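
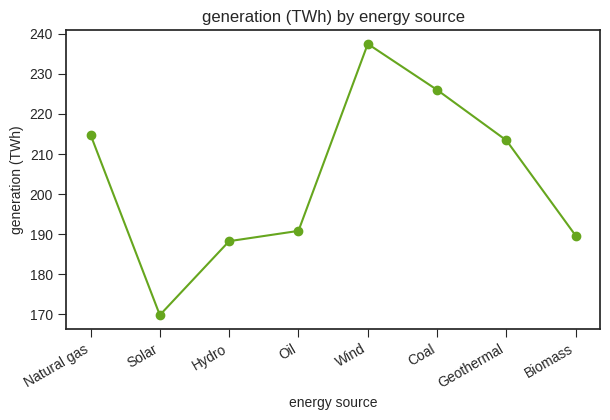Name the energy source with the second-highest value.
Coal

Top 3: Wind ≈ 240, Coal ≈ 230, Natural gas ≈ 210.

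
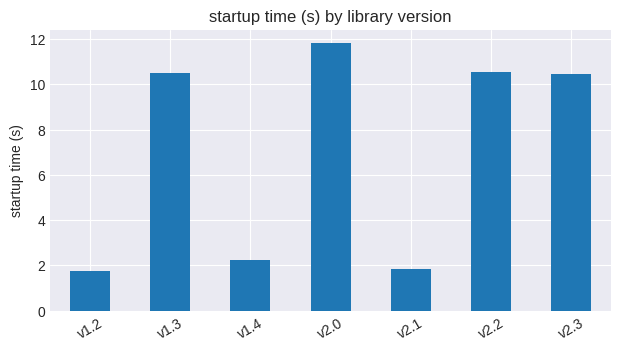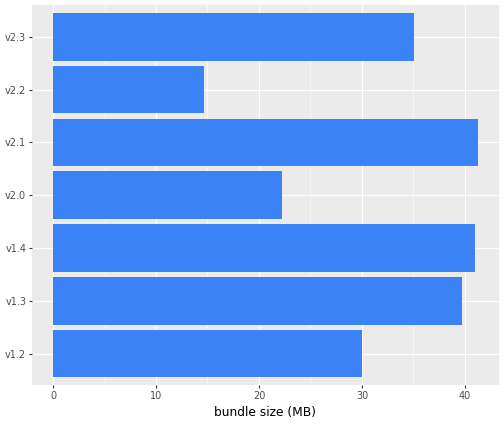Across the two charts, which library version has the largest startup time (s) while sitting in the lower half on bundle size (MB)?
Chart 2 median bundle size (MB) ≈ 35; below-median library versions: v1.2, v2.0, v2.2. Among those, v2.0 has the highest startup time (s) (≈ 12).

v2.0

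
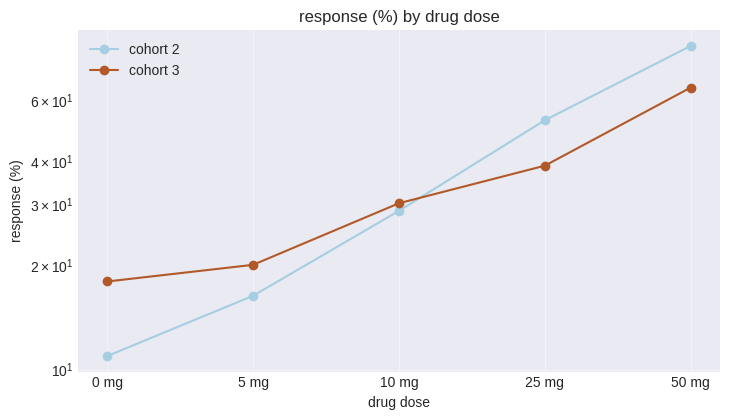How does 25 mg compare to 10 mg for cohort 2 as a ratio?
≈ 1.67×

25 mg ≈ 50, 10 mg ≈ 30; 50/30 ≈ 1.67.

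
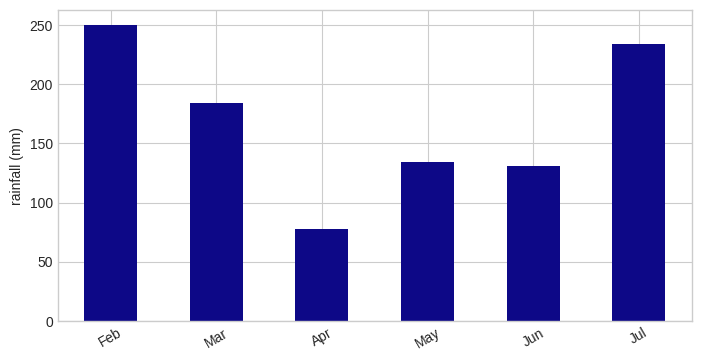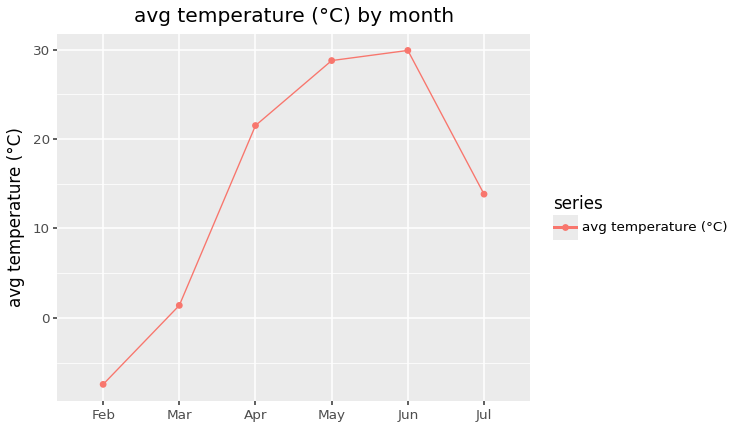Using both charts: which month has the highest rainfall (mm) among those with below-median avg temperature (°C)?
Chart 2 median avg temperature (°C) ≈ 20; below-median months: Feb, Mar, Jul. Among those, Feb has the highest rainfall (mm) (≈ 250).

Feb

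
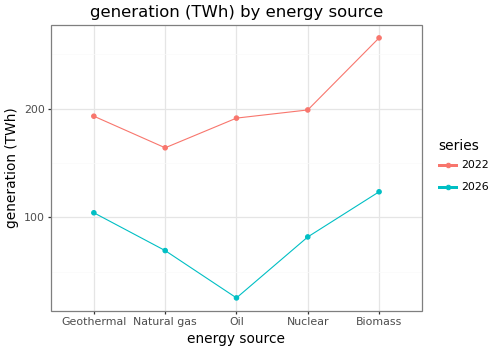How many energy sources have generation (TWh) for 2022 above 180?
Above 180: Geothermal, Oil, Nuclear, Biomass.

4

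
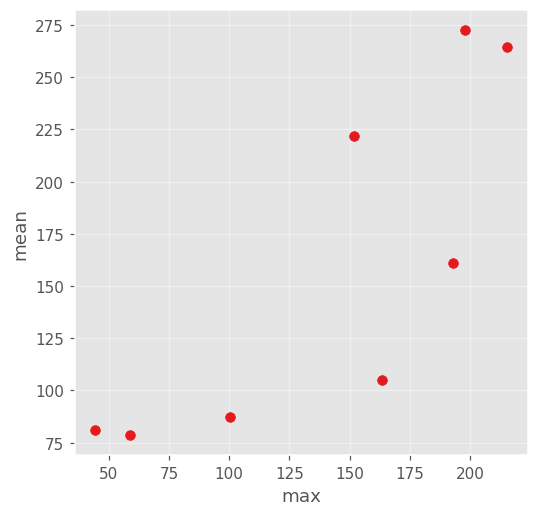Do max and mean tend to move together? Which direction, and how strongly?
positive, strong

Points are positively correlated; strong (|r| ≈ 0.8).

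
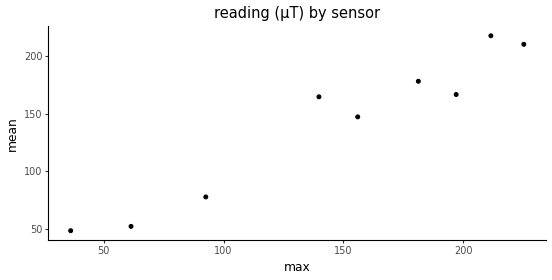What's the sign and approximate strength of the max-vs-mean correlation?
Points are positively correlated; strong (|r| ≈ 1.0).

positive, strong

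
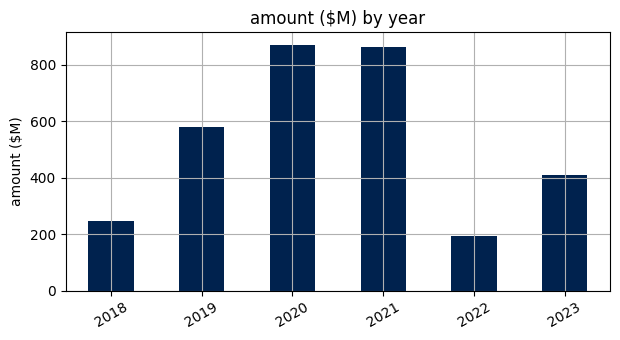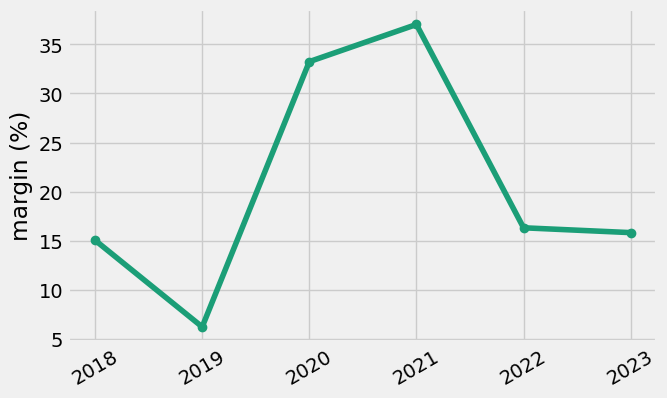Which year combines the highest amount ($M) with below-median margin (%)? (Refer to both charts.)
Chart 2 median margin (%) ≈ 15; below-median years: 2018, 2019, 2023. Among those, 2019 has the highest amount ($M) (≈ 600).

2019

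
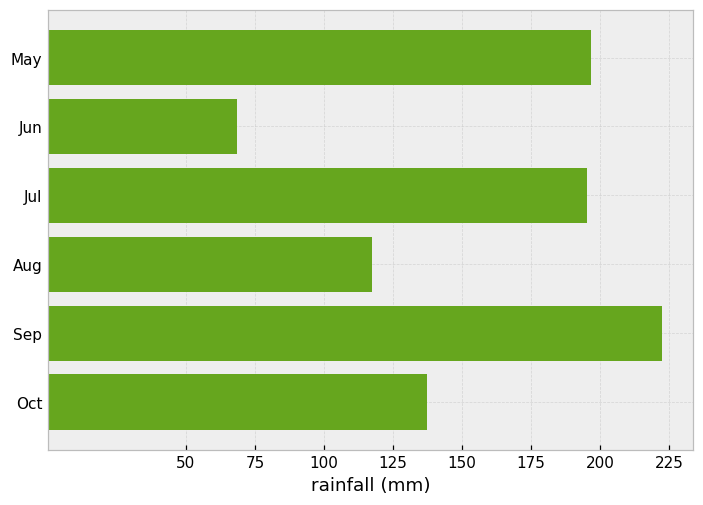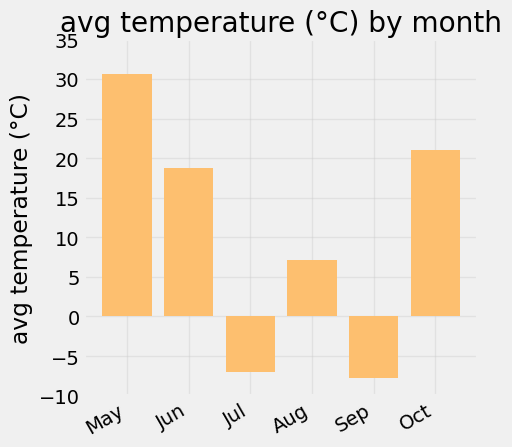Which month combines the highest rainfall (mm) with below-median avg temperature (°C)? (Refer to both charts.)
Chart 2 median avg temperature (°C) ≈ 15; below-median months: Jul, Aug, Sep. Among those, Sep has the highest rainfall (mm) (≈ 225).

Sep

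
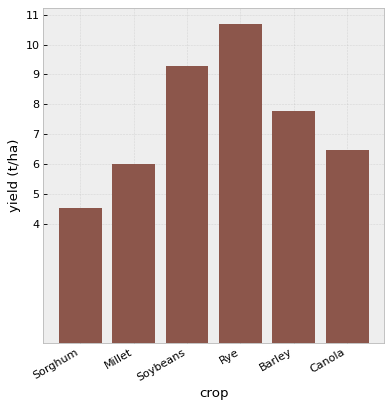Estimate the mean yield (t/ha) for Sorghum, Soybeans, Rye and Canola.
(5 + 9 + 11 + 6) / 4 ≈ 8.

≈ 8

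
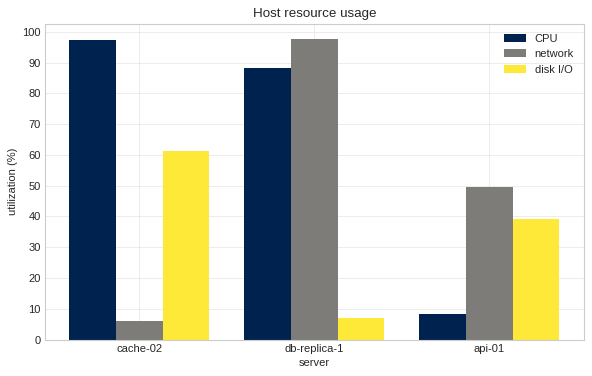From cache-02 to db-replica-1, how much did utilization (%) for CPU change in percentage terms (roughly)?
≈ -10%

cache-02 ≈ 100, db-replica-1 ≈ 90; (90 − 100) / 100 ≈ -10%.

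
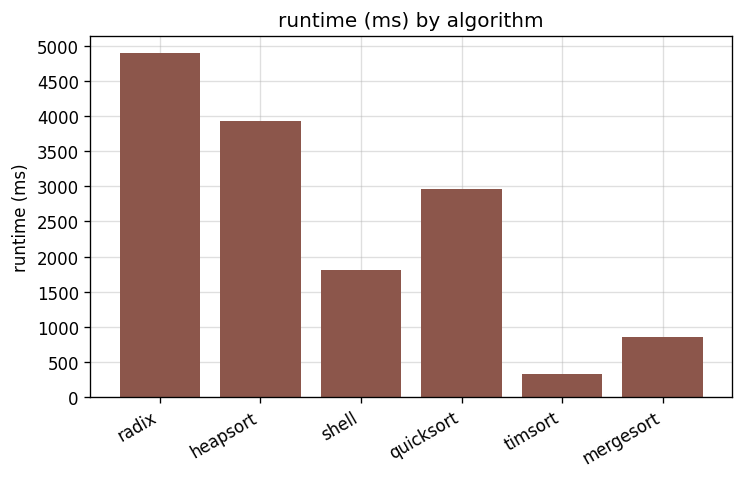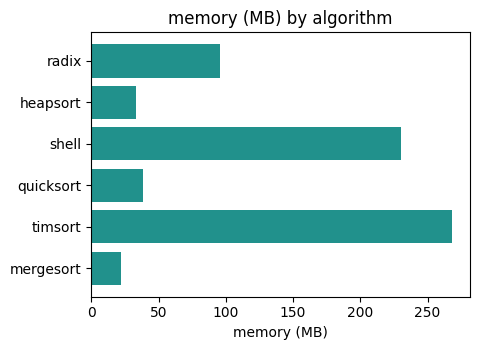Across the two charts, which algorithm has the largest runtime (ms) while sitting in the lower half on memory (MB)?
heapsort

Chart 2 median memory (MB) ≈ 75; below-median algorithms: heapsort, quicksort, mergesort. Among those, heapsort has the highest runtime (ms) (≈ 4000).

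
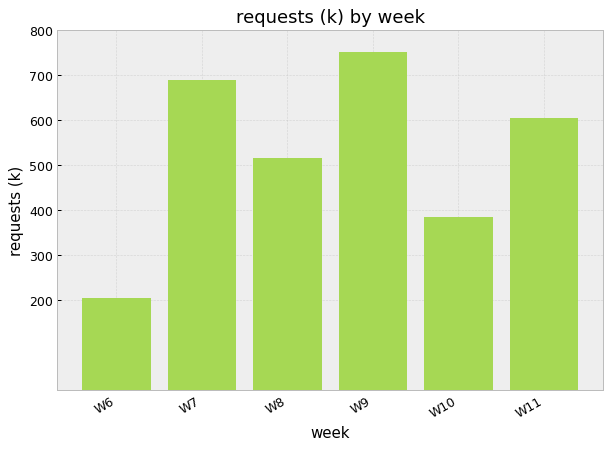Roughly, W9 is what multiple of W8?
W9 ≈ 800, W8 ≈ 500; 800/500 ≈ 1.6.

≈ 1.6×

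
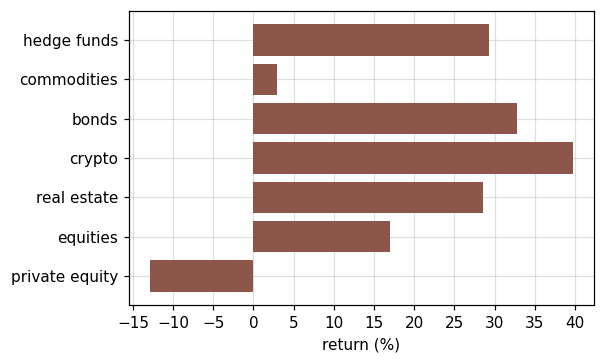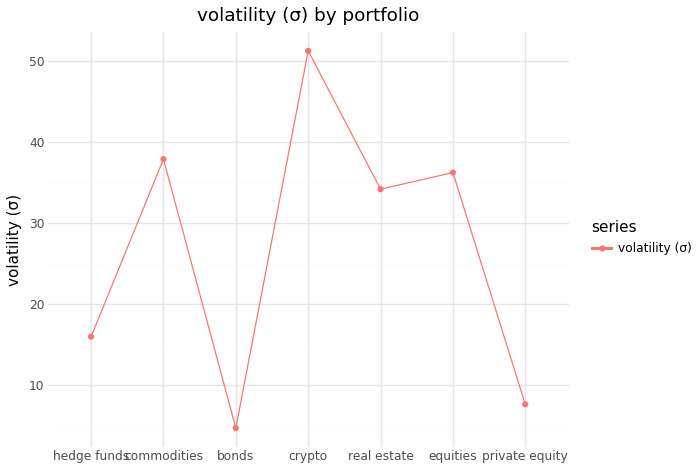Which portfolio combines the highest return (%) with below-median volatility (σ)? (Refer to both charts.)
Chart 2 median volatility (σ) ≈ 35; below-median portfolios: hedge funds, bonds, private equity. Among those, bonds has the highest return (%) (≈ 35).

bonds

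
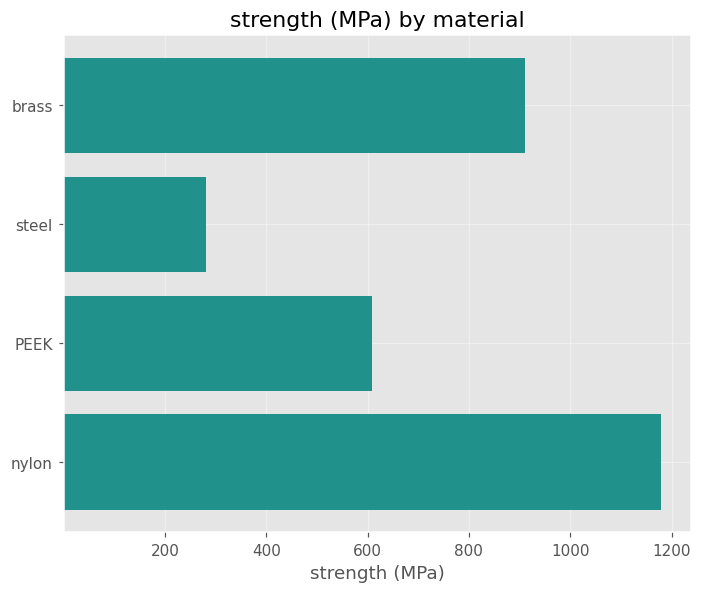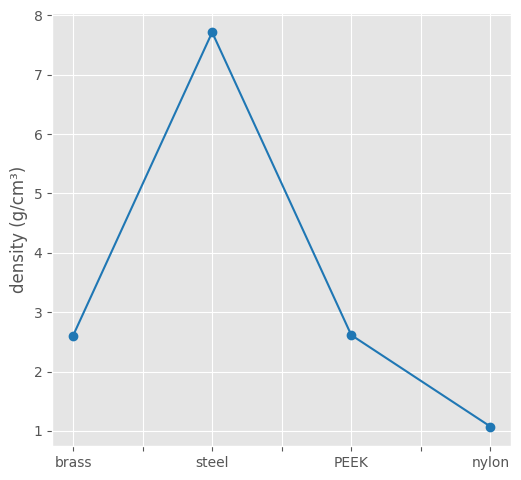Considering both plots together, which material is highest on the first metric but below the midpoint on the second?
nylon

Chart 2 median density (g/cm³) ≈ 3; below-median materials: brass, nylon. Among those, nylon has the highest strength (MPa) (≈ 1200).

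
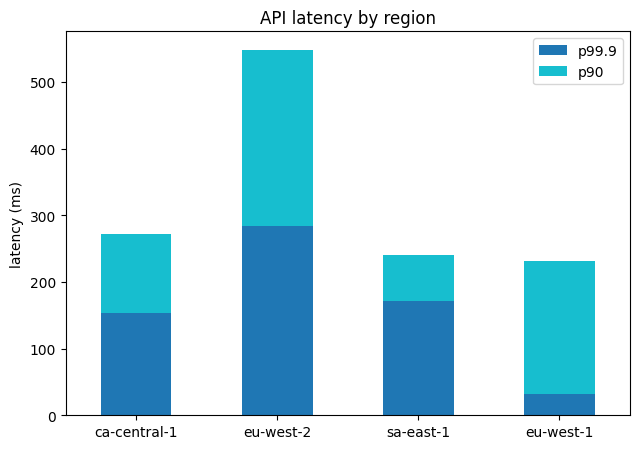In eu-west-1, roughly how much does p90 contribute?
p90 top ≈ 250, bottom ≈ 50; segment ≈ 200.

≈ 200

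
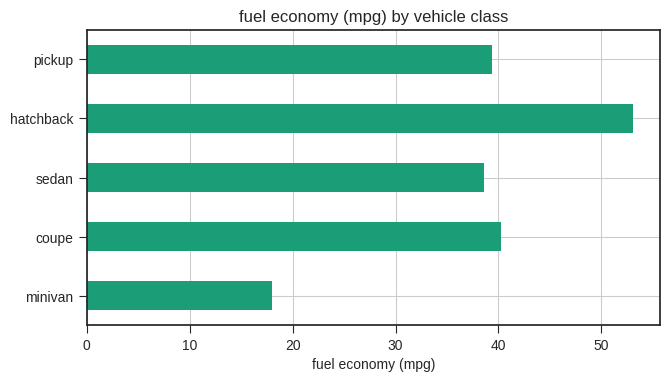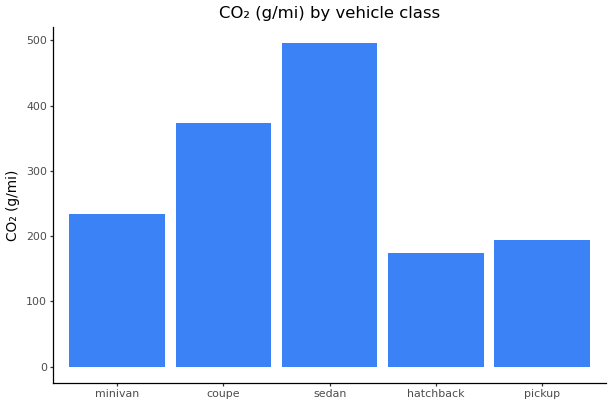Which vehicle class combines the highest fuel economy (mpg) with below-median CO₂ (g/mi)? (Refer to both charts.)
Chart 2 median CO₂ (g/mi) ≈ 250; below-median vehicle classes: hatchback, pickup. Among those, hatchback has the highest fuel economy (mpg) (≈ 55).

hatchback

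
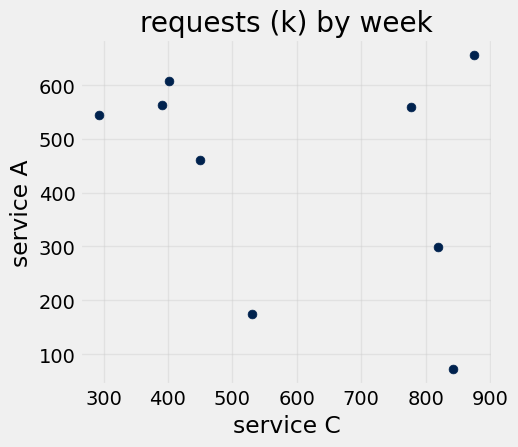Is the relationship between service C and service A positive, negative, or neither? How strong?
negative, weak

Points are negatively correlated; weak (|r| ≈ 0.3).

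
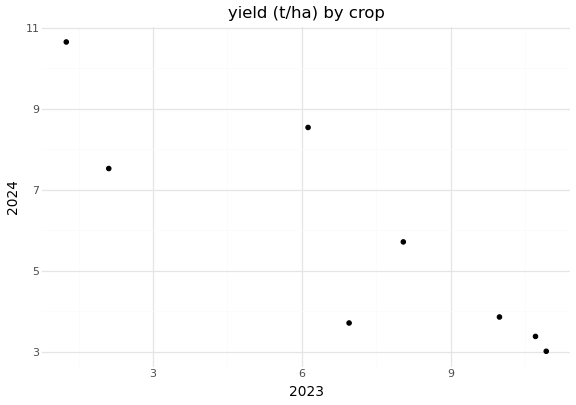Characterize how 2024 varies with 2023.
negative, strong

Points are negatively correlated; strong (|r| ≈ 0.9).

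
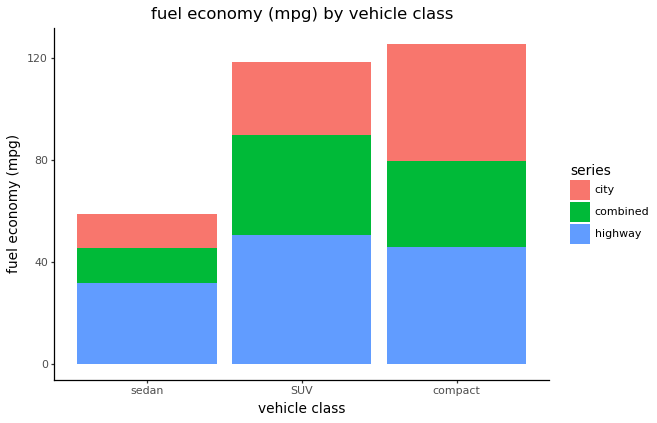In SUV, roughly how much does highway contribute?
highway top ≈ 60, bottom ≈ 0; segment ≈ 60.

≈ 60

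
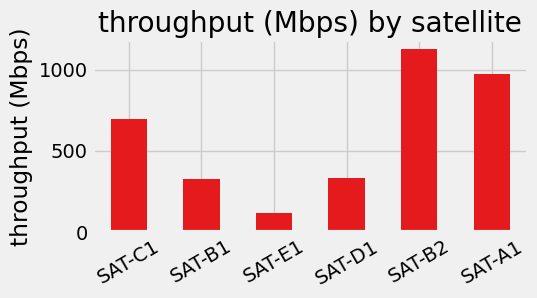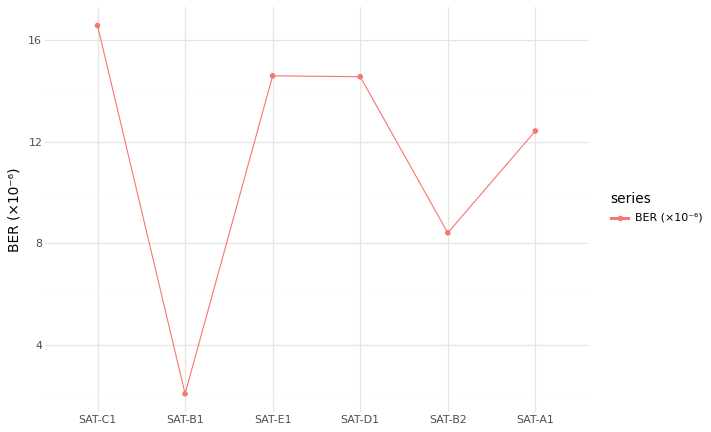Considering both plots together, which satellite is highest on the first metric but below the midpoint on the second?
SAT-B2

Chart 2 median BER (×10⁻⁶) ≈ 14; below-median satellites: SAT-B1, SAT-B2, SAT-A1. Among those, SAT-B2 has the highest throughput (Mbps) (≈ 1200).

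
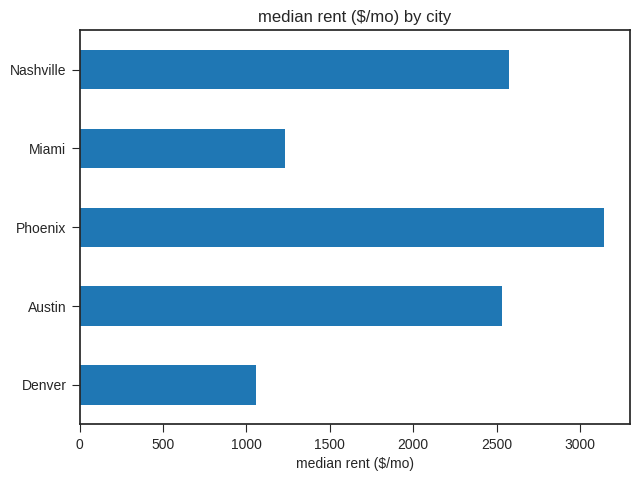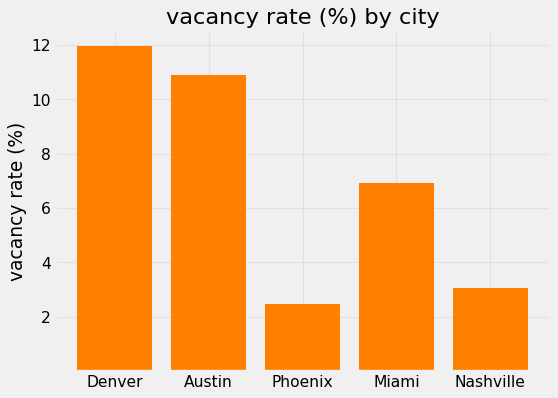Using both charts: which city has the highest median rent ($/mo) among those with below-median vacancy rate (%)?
Chart 2 median vacancy rate (%) ≈ 6; below-median cities: Phoenix, Nashville. Among those, Phoenix has the highest median rent ($/mo) (≈ 3000).

Phoenix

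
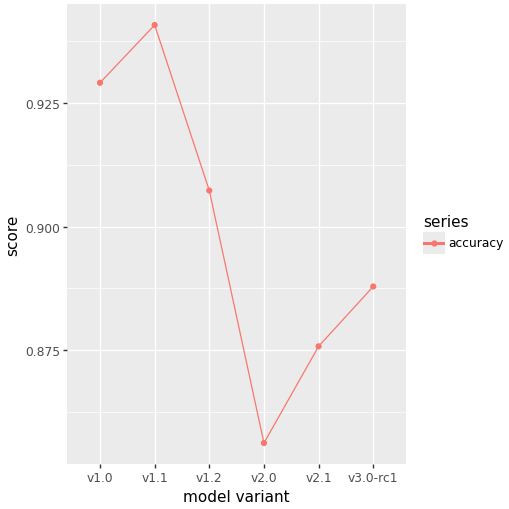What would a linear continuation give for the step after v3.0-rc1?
≈ 0.905

Last three: 0.86, 0.88, 0.89 → slope ≈ 0.015/step → next ≈ 0.905.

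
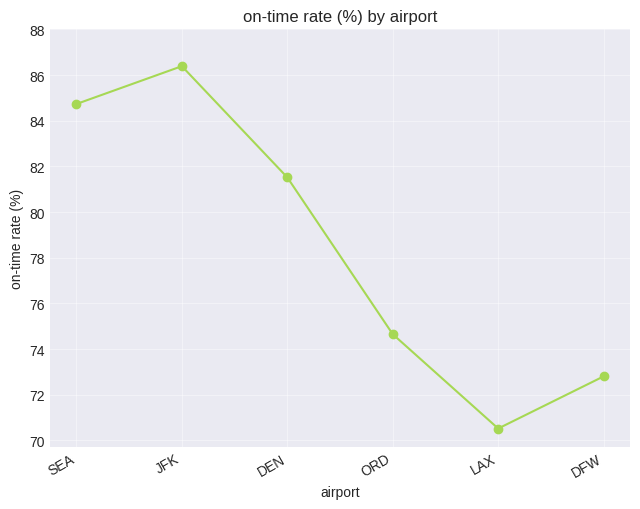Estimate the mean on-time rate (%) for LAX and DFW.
≈ 71

(70 + 72) / 2 ≈ 71.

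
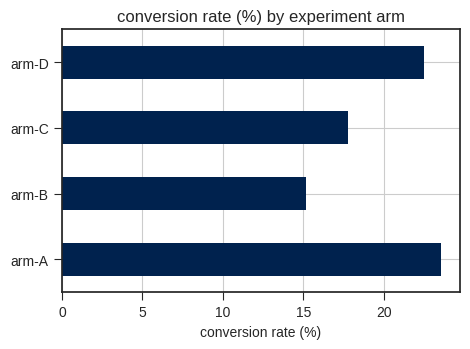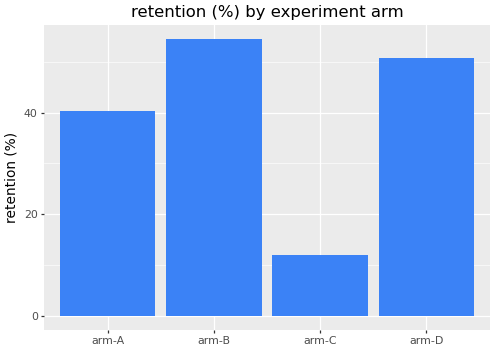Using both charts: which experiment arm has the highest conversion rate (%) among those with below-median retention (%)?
Chart 2 median retention (%) ≈ 45; below-median experiment arms: arm-A, arm-C. Among those, arm-A has the highest conversion rate (%) (≈ 25).

arm-A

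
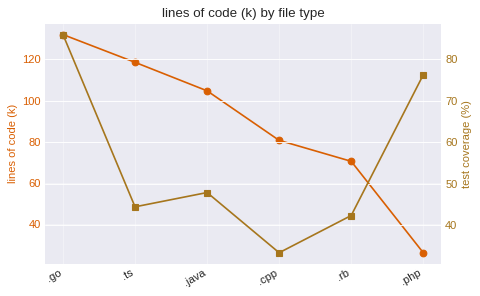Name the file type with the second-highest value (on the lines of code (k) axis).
Top 3 (on the lines of code (k) axis): .go ≈ 130, .ts ≈ 120, .java ≈ 100.

.ts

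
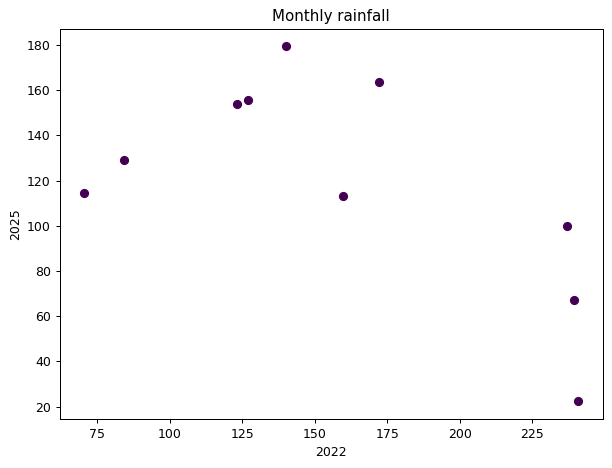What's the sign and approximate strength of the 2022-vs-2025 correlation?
negative, moderate

Points are negatively correlated; moderate (|r| ≈ 0.6).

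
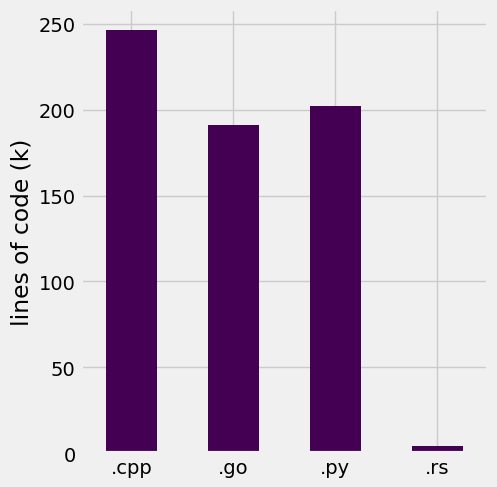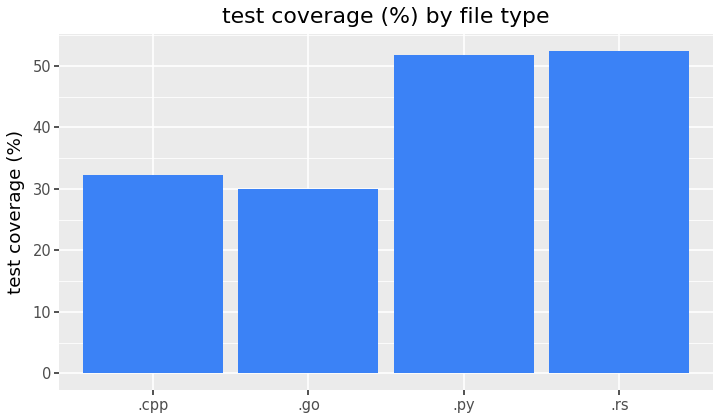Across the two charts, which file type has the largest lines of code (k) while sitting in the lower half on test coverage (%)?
Chart 2 median test coverage (%) ≈ 40; below-median file types: .cpp, .go. Among those, .cpp has the highest lines of code (k) (≈ 250).

.cpp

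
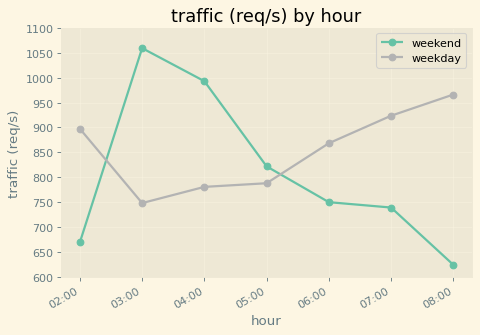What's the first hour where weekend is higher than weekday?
02:00: weekend ≈ 650 vs weekday ≈ 900 (not yet); 03:00: weekend ≈ 1050 vs weekday ≈ 750 (first crossover).

03:00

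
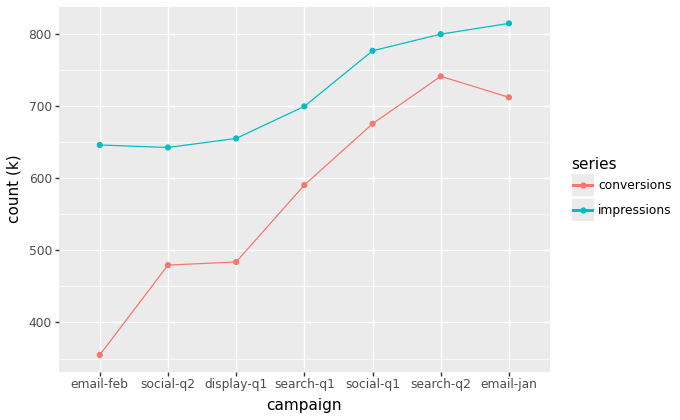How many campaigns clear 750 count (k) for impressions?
Above 750: social-q1, search-q2, email-jan.

3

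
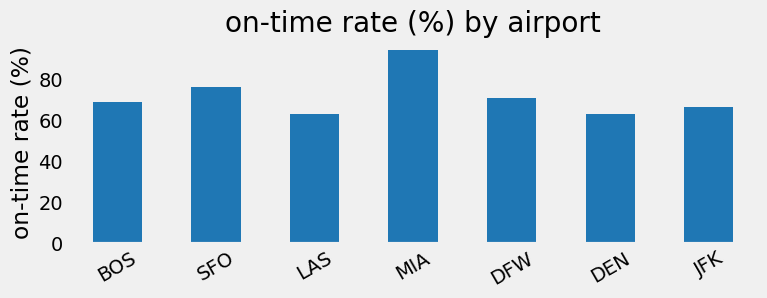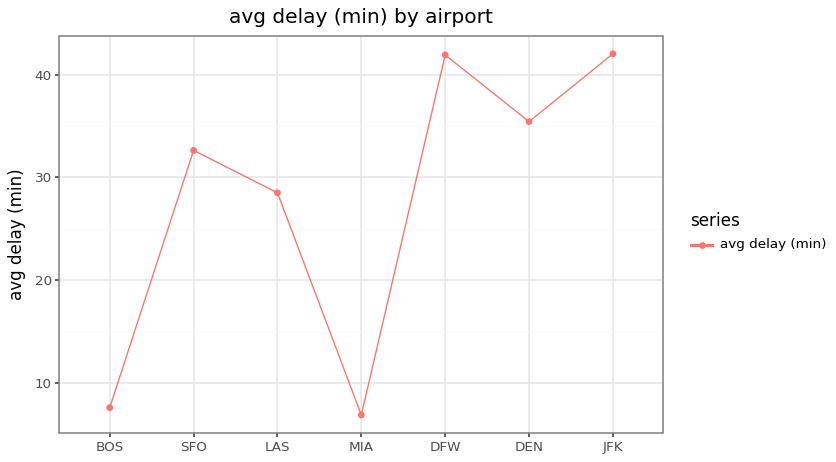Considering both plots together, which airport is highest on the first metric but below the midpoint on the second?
Chart 2 median avg delay (min) ≈ 35; below-median airports: BOS, LAS, MIA. Among those, MIA has the highest on-time rate (%) (≈ 90).

MIA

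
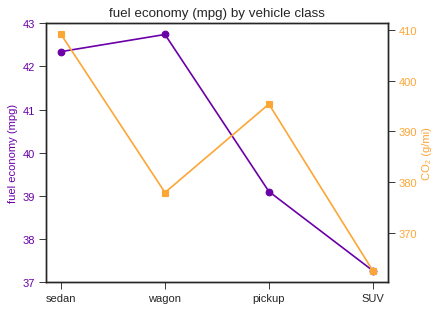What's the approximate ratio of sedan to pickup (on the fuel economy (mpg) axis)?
sedan ≈ 42.5, pickup ≈ 39.0; 42.5/39.0 ≈ 1.09.

≈ 1.09×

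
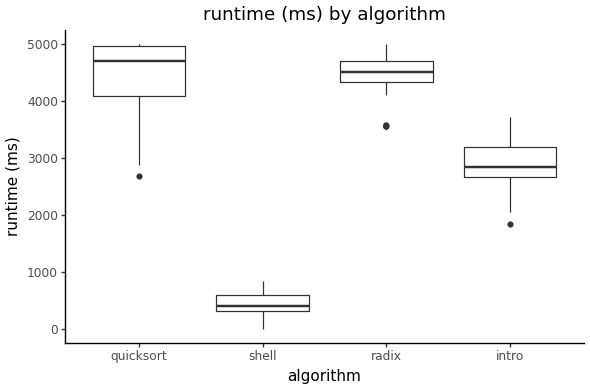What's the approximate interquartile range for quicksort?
≈ 1000

Q3 ≈ 5000, Q1 ≈ 4000; IQR ≈ 1000.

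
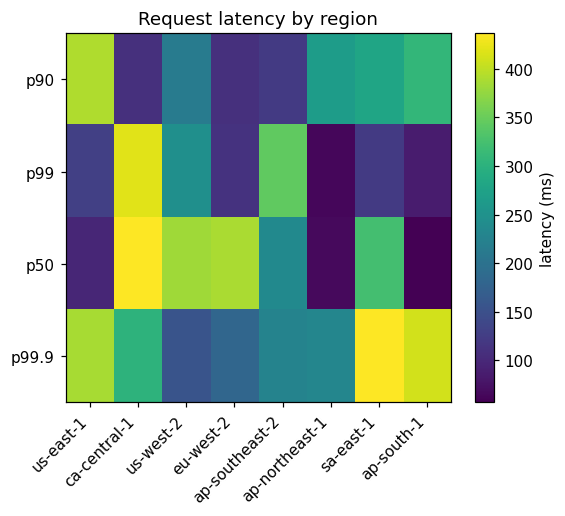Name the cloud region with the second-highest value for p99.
Top 3 for p99: ca-central-1 ≈ 400, ap-southeast-2 ≈ 350, us-west-2 ≈ 250.

ap-southeast-2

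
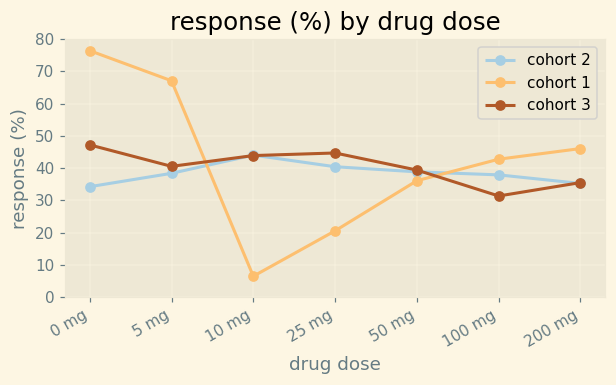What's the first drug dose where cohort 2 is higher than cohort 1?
10 mg

5 mg: cohort 2 ≈ 40 vs cohort 1 ≈ 70 (not yet); 10 mg: cohort 2 ≈ 40 vs cohort 1 ≈ 10 (first crossover).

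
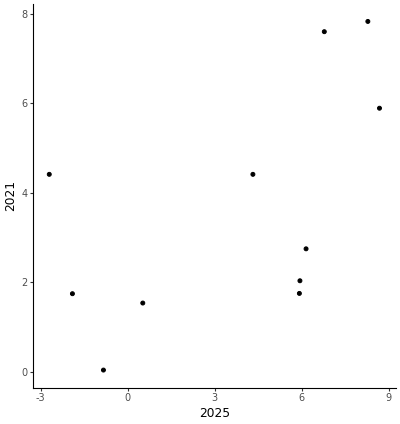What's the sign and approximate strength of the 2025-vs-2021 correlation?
Points are positively correlated; moderate (|r| ≈ 0.6).

positive, moderate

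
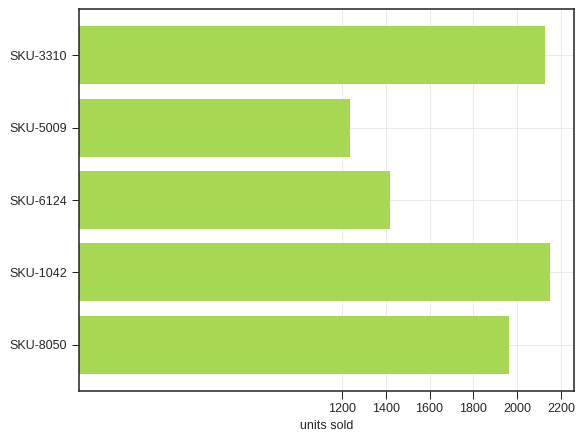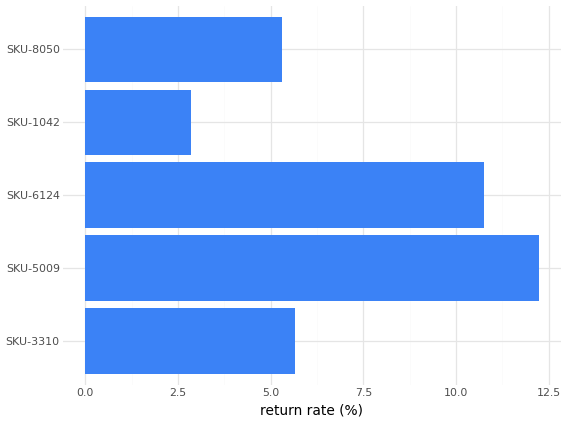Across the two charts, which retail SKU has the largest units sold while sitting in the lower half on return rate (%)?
Chart 2 median return rate (%) ≈ 6; below-median retail SKUs: SKU-1042, SKU-8050. Among those, SKU-1042 has the highest units sold (≈ 2200).

SKU-1042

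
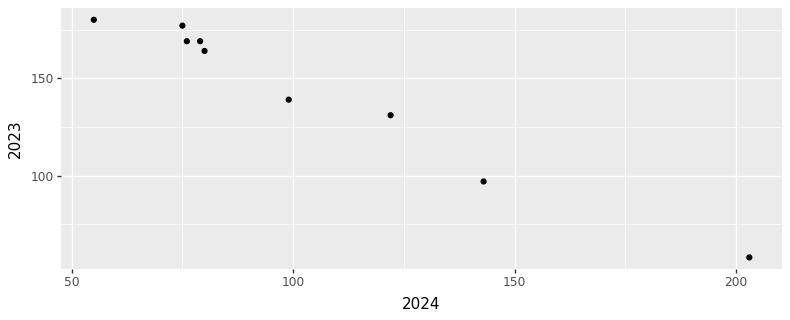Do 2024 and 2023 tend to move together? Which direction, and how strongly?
Points are negatively correlated; strong (|r| ≈ 1.0).

negative, strong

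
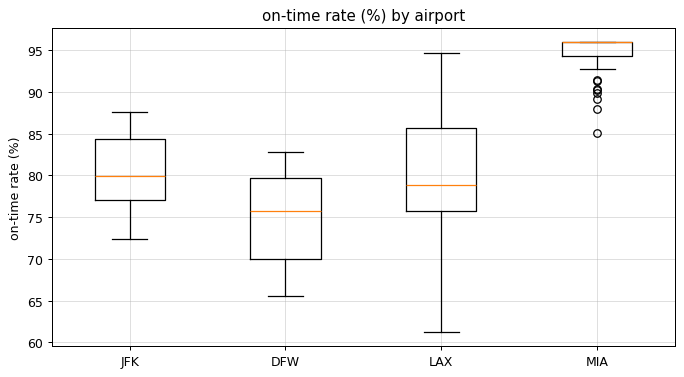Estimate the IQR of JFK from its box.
Q3 ≈ 84, Q1 ≈ 78; IQR ≈ 6.

≈ 6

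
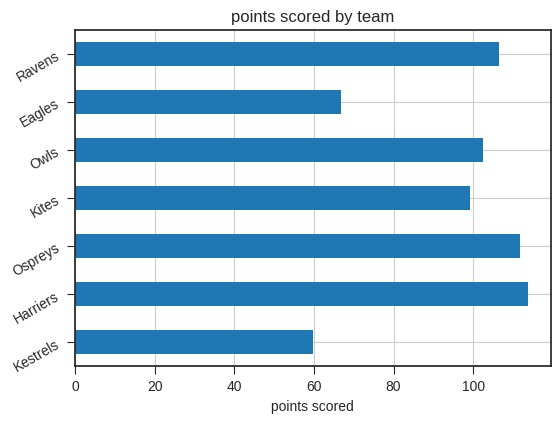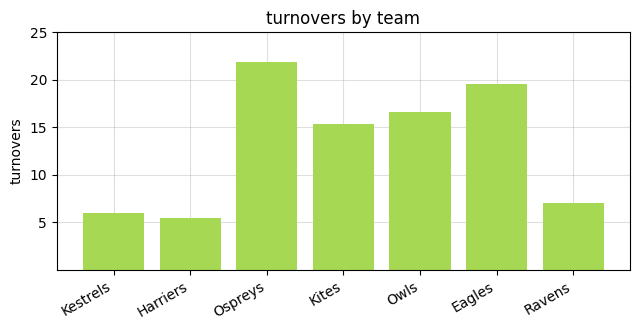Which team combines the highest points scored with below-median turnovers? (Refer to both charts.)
Chart 2 median turnovers ≈ 15; below-median teams: Kestrels, Harriers, Ravens. Among those, Harriers has the highest points scored (≈ 120).

Harriers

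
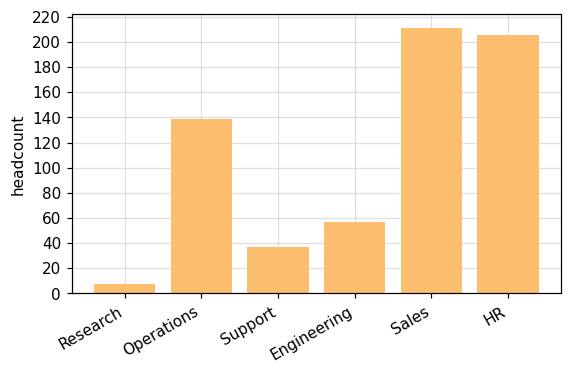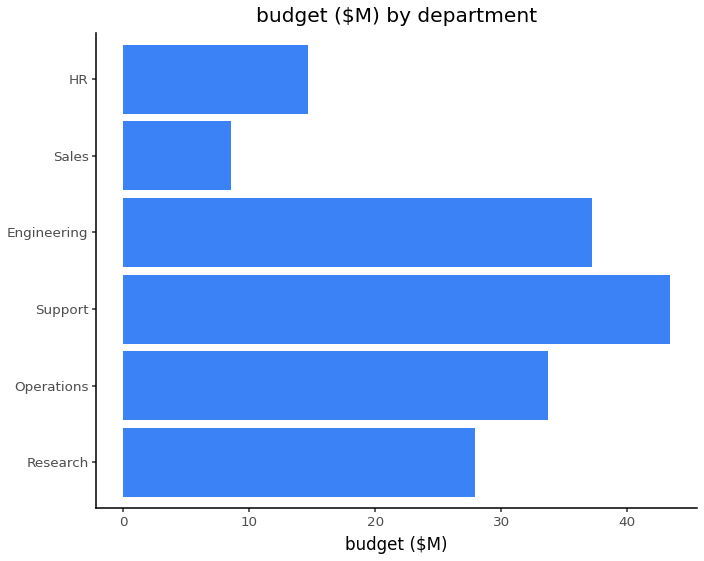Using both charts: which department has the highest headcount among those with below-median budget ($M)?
Sales

Chart 2 median budget ($M) ≈ 30; below-median departments: Research, Sales, HR. Among those, Sales has the highest headcount (≈ 220).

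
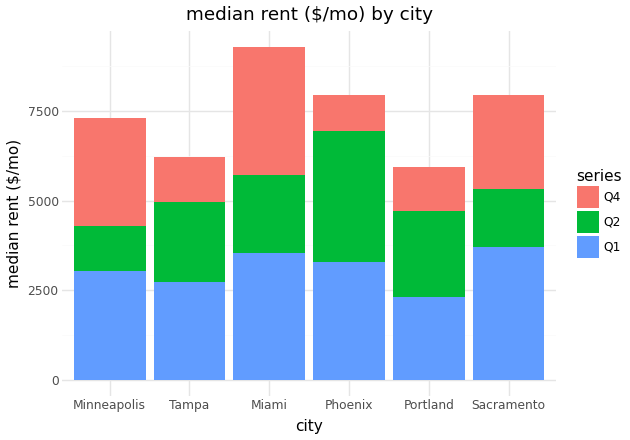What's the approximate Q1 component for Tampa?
Q1 top ≈ 3000, bottom ≈ 0; segment ≈ 3000.

≈ 3000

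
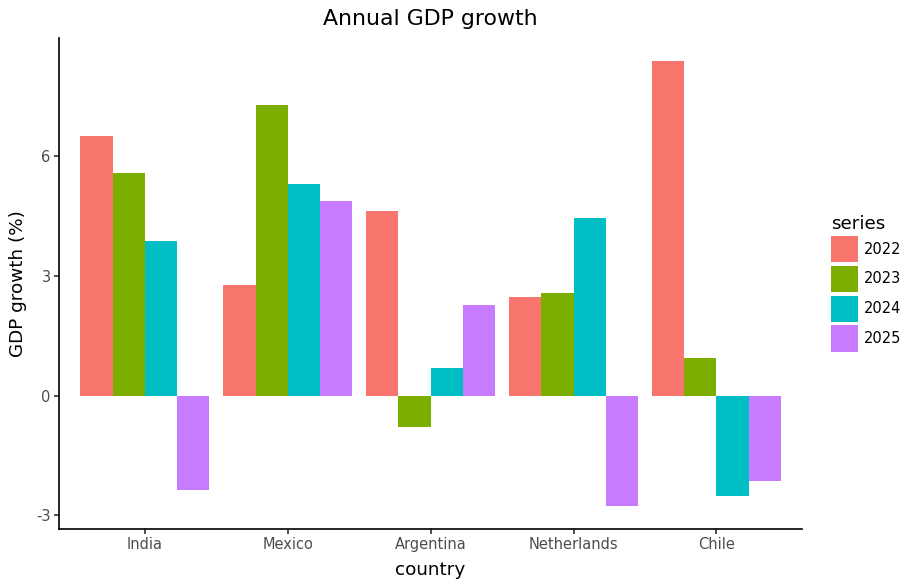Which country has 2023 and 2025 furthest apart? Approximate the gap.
India, ≈ 8 %

India: 2023 ≈ 6, 2025 ≈ -2 → gap ≈ 8. Next-largest (Netherlands) is only ≈ 6.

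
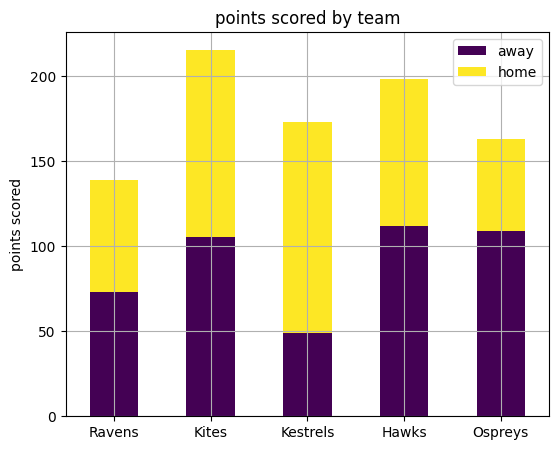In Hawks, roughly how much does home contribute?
≈ 80

home top ≈ 200, bottom ≈ 120; segment ≈ 80.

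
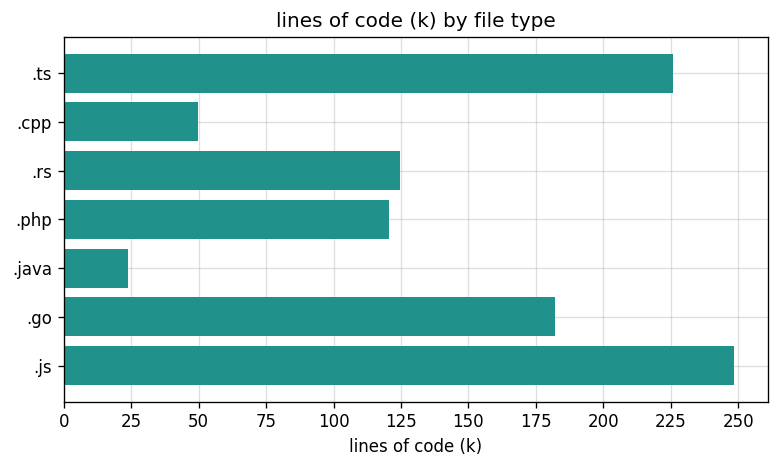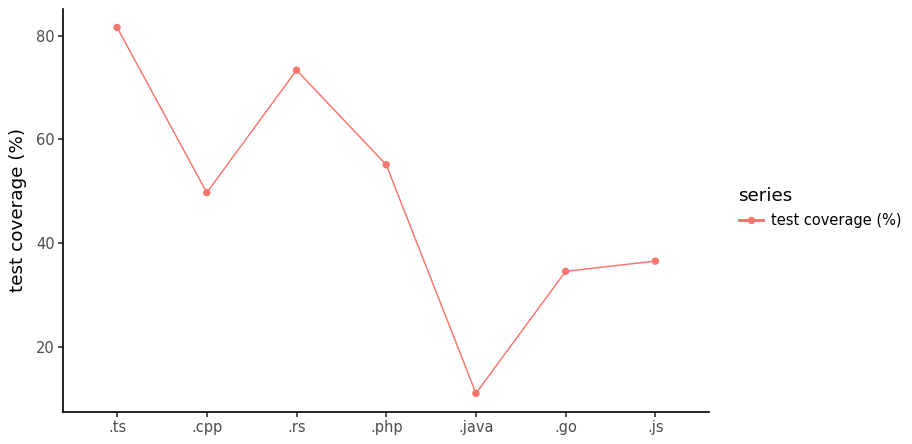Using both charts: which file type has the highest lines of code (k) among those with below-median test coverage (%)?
Chart 2 median test coverage (%) ≈ 50; below-median file types: .java, .go, .js. Among those, .js has the highest lines of code (k) (≈ 250).

.js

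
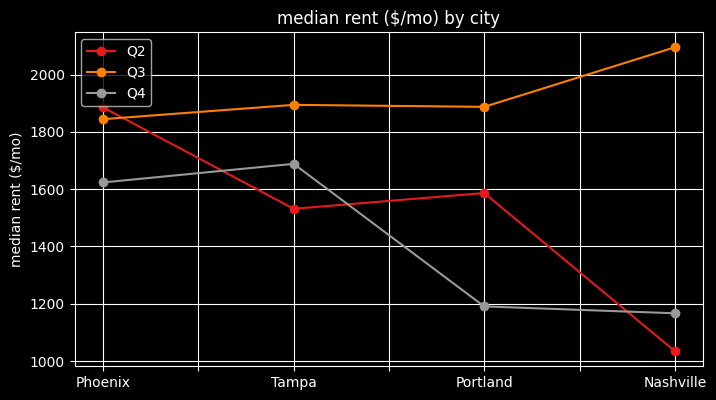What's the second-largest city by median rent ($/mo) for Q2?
Top 3 for Q2: Phoenix ≈ 1900, Portland ≈ 1600, Tampa ≈ 1500.

Portland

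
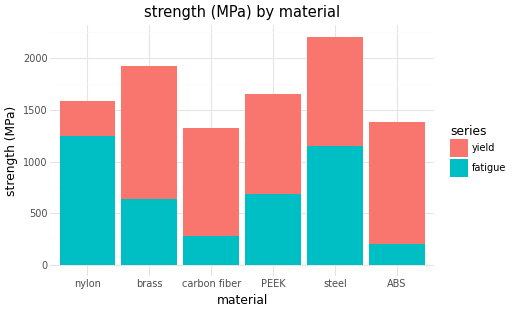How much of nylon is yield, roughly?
yield top ≈ 1600, bottom ≈ 1200; segment ≈ 400.

≈ 400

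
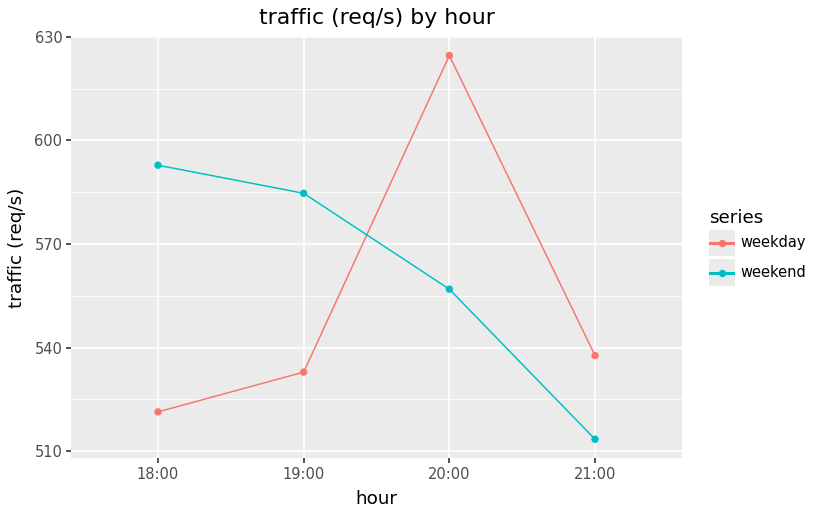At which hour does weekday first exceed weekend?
19:00: weekday ≈ 530 vs weekend ≈ 580 (not yet); 20:00: weekday ≈ 620 vs weekend ≈ 560 (first crossover).

20:00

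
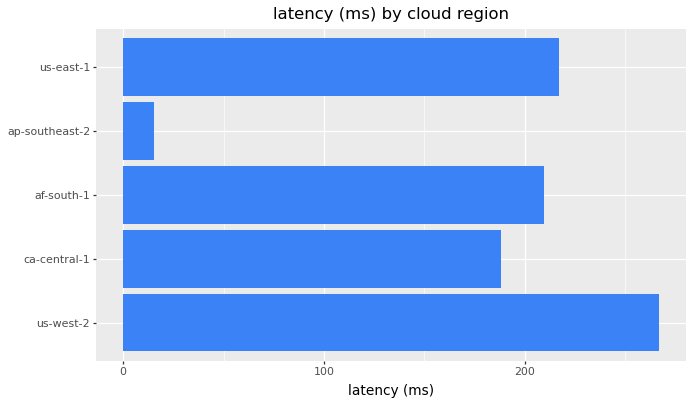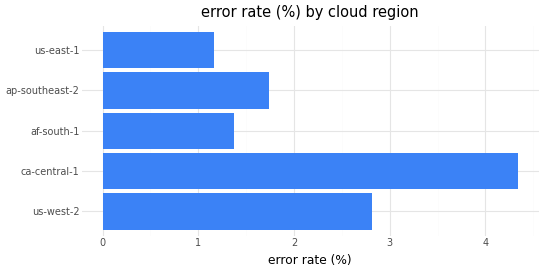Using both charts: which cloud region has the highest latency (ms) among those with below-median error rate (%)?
us-east-1

Chart 2 median error rate (%) ≈ 1.5; below-median cloud regions: af-south-1, us-east-1. Among those, us-east-1 has the highest latency (ms) (≈ 225).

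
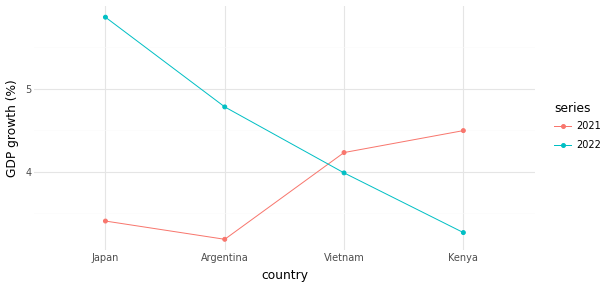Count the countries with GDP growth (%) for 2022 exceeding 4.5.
2

Above 4.5: Japan, Argentina.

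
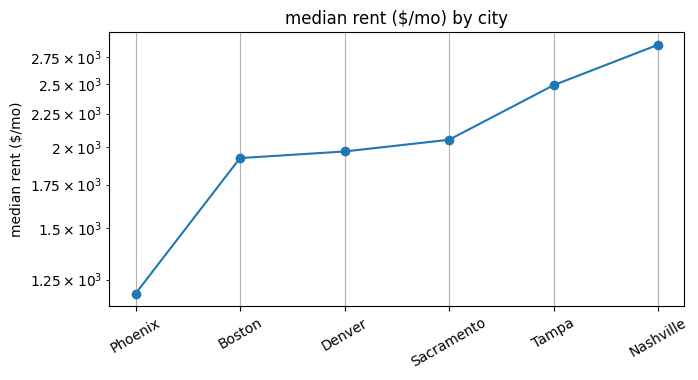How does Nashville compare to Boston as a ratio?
≈ 1.4×

Nashville ≈ 2800, Boston ≈ 2000; 2800/2000 ≈ 1.4.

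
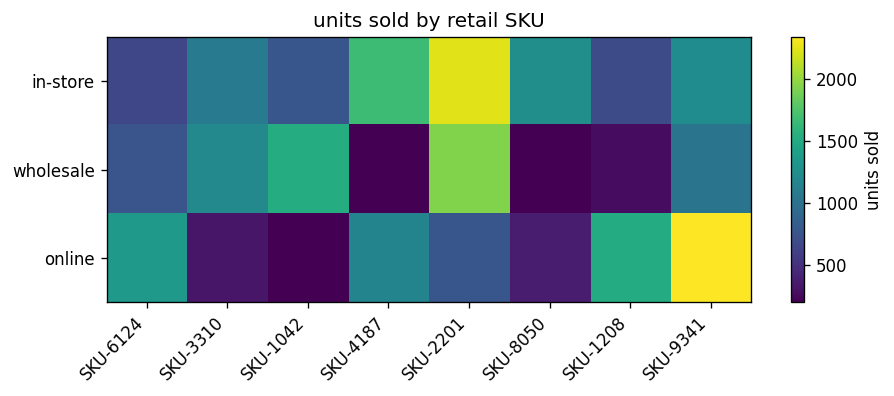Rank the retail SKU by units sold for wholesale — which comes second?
Top 3 for wholesale: SKU-2201 ≈ 2000, SKU-1042 ≈ 1600, SKU-3310 ≈ 1200.

SKU-1042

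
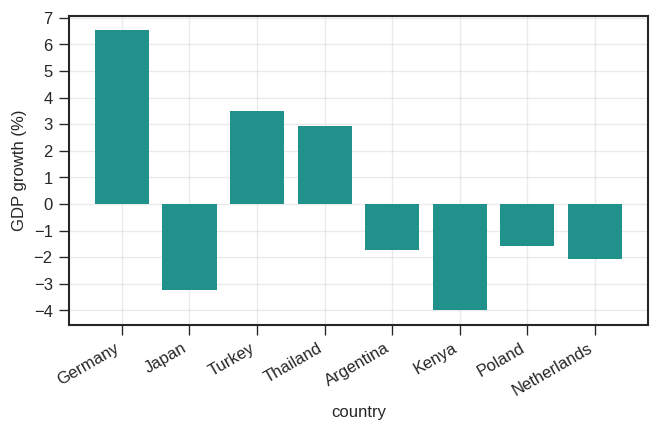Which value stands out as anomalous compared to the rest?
Germany ≈ 7; the rest sit between ≈ -4 and ≈ 4.

Germany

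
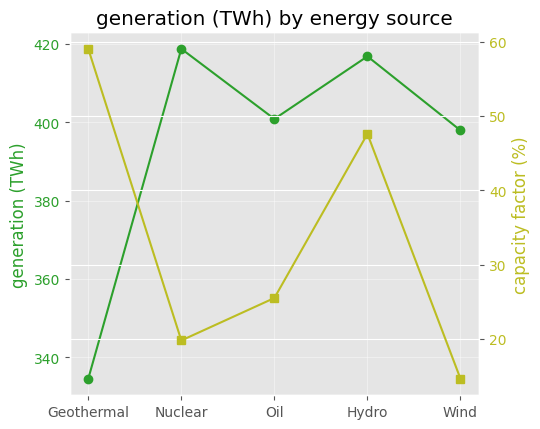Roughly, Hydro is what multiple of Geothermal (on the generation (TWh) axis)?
≈ 1.27×

Hydro ≈ 420, Geothermal ≈ 330; 420/330 ≈ 1.27.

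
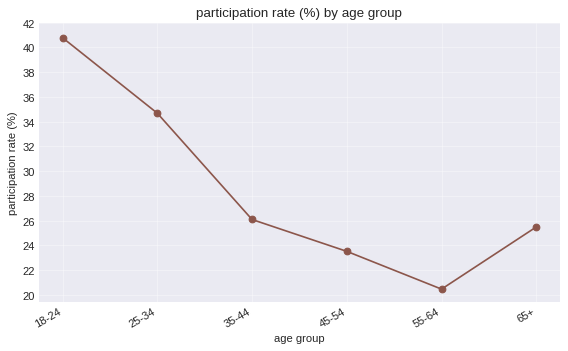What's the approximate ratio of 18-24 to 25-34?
18-24 ≈ 40, 25-34 ≈ 34; 40/34 ≈ 1.18.

≈ 1.18×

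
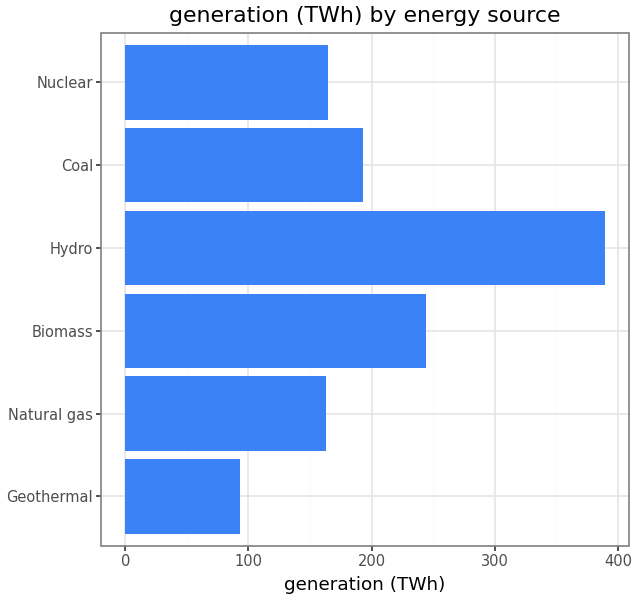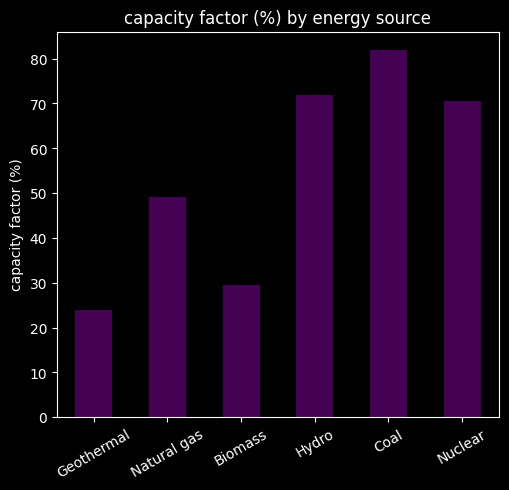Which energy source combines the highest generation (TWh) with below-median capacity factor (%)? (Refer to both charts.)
Chart 2 median capacity factor (%) ≈ 60; below-median energy sources: Geothermal, Natural gas, Biomass. Among those, Biomass has the highest generation (TWh) (≈ 250).

Biomass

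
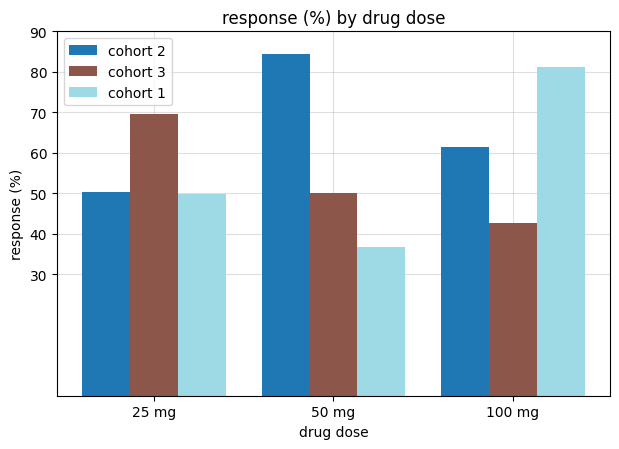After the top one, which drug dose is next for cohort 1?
25 mg

Top 3 for cohort 1: 100 mg ≈ 80, 25 mg ≈ 50, 50 mg ≈ 40.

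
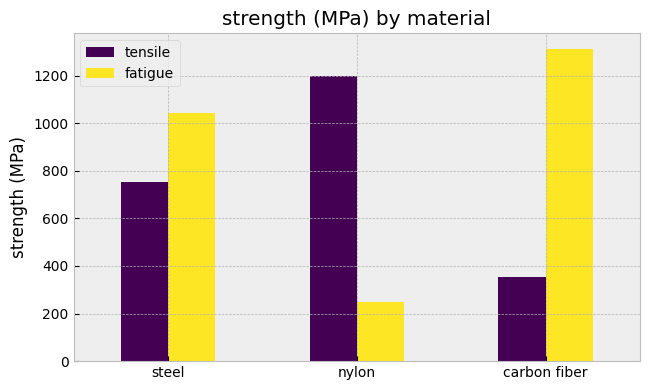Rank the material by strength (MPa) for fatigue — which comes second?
Top 3 for fatigue: carbon fiber ≈ 1400, steel ≈ 1000, nylon ≈ 200.

steel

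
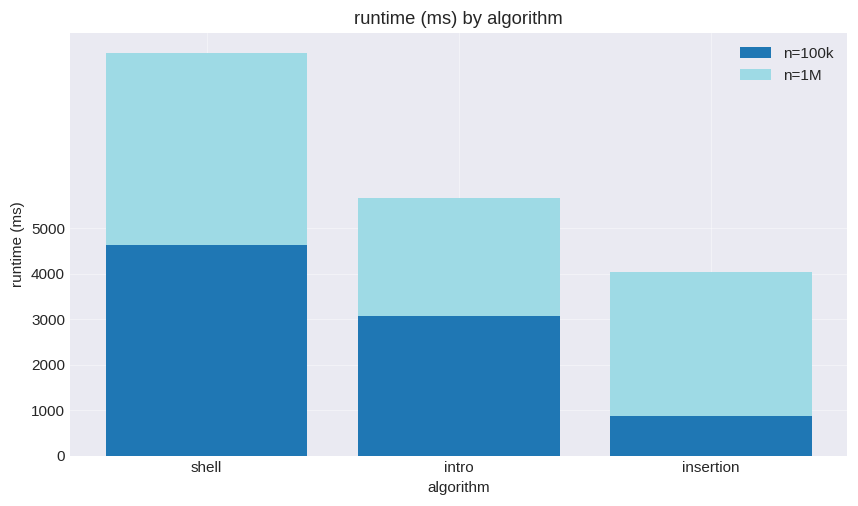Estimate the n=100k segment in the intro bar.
n=100k top ≈ 3000, bottom ≈ 0; segment ≈ 3000.

≈ 3000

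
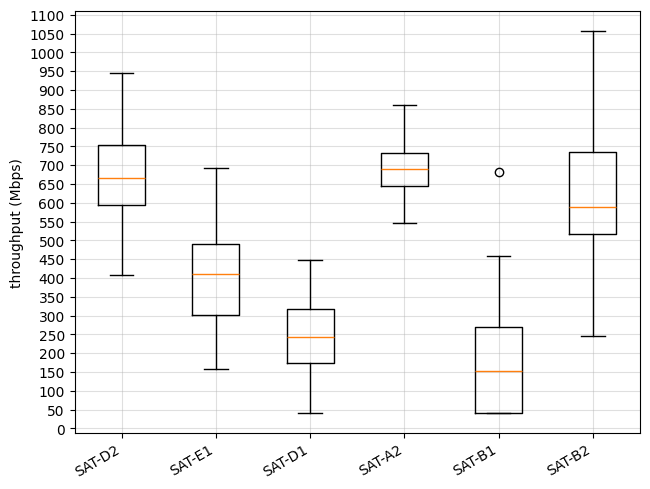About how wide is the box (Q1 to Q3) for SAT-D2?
Q3 ≈ 750, Q1 ≈ 600; IQR ≈ 150.

≈ 150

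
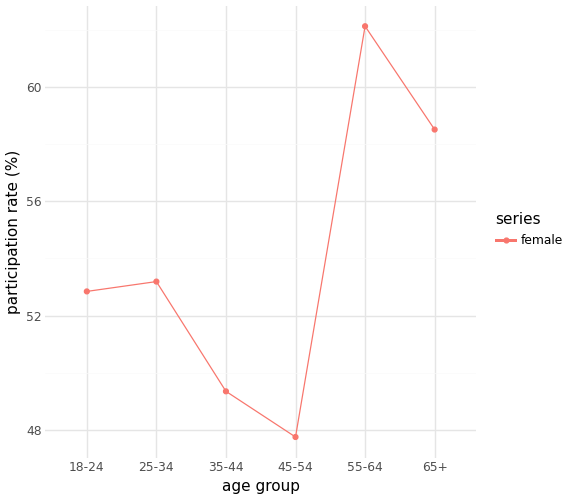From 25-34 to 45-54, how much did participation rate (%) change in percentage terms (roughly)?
25-34 ≈ 54, 45-54 ≈ 48; (48 − 54) / 54 ≈ -11.1%.

≈ -11.1%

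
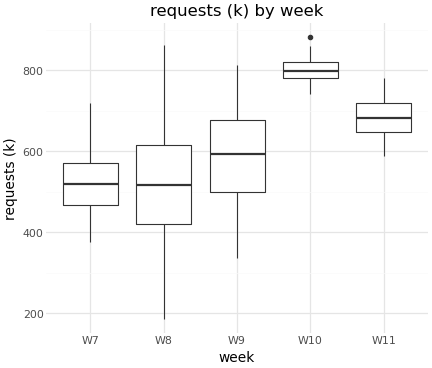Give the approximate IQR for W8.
≈ 200

Q3 ≈ 625, Q1 ≈ 425; IQR ≈ 200.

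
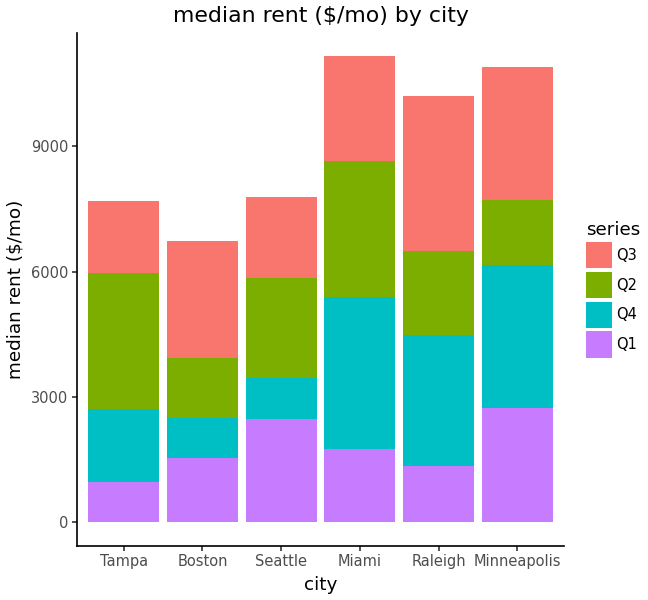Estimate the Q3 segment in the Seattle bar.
Q3 top ≈ 8000, bottom ≈ 6000; segment ≈ 2000.

≈ 2000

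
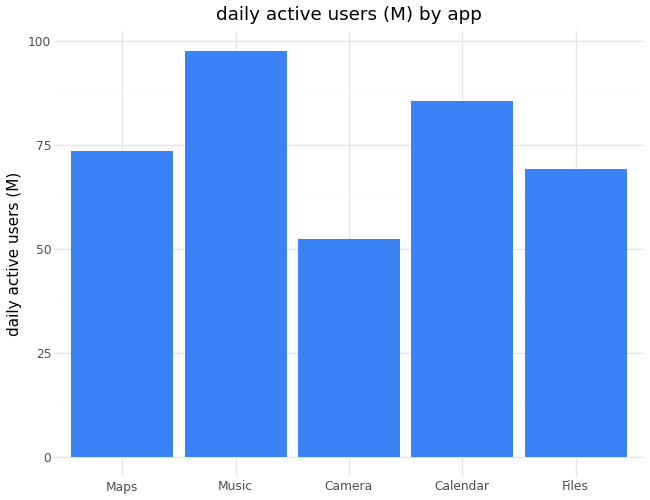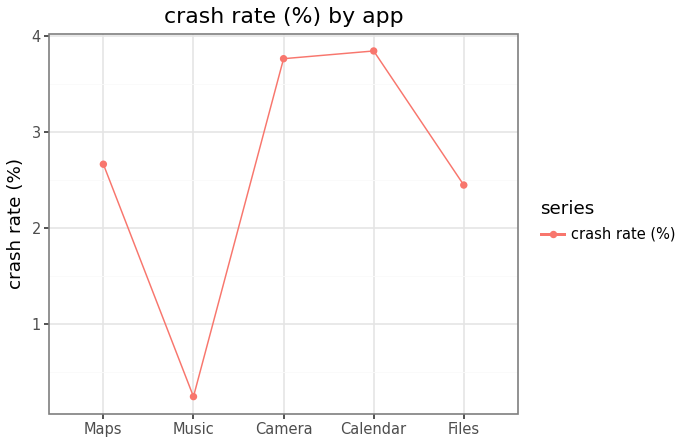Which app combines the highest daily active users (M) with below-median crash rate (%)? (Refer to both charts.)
Music

Chart 2 median crash rate (%) ≈ 2.5; below-median apps: Music, Files. Among those, Music has the highest daily active users (M) (≈ 100).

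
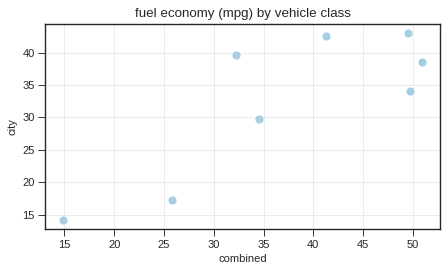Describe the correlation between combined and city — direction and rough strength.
positive, strong

Points are positively correlated; strong (|r| ≈ 0.8).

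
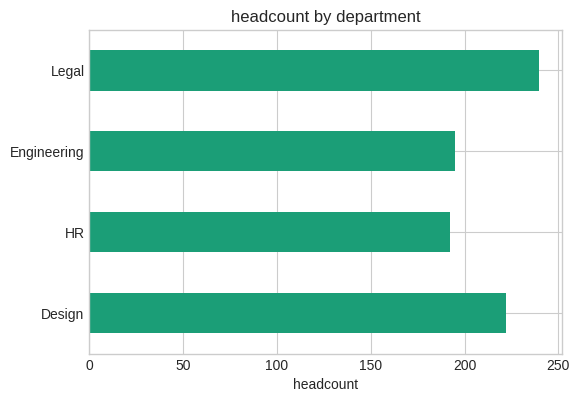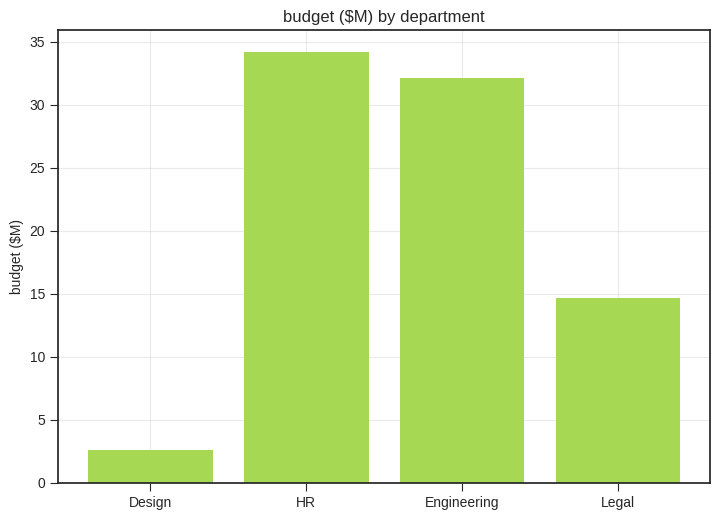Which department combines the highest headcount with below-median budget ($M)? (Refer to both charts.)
Legal

Chart 2 median budget ($M) ≈ 25; below-median departments: Design, Legal. Among those, Legal has the highest headcount (≈ 250).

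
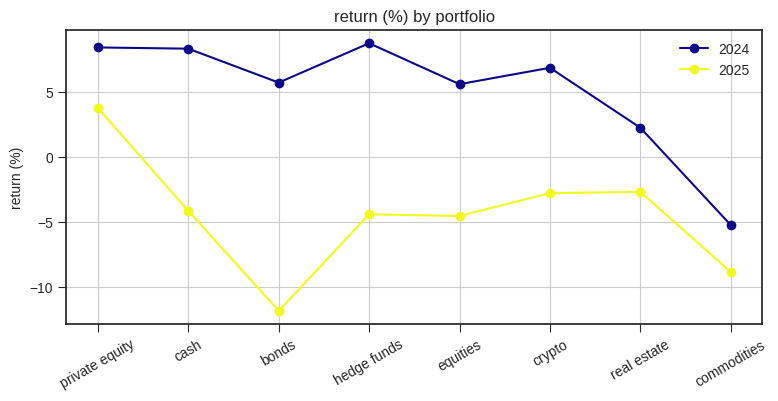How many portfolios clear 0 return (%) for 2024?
Above 0: private equity, cash, bonds, hedge funds, equities, crypto, real estate.

7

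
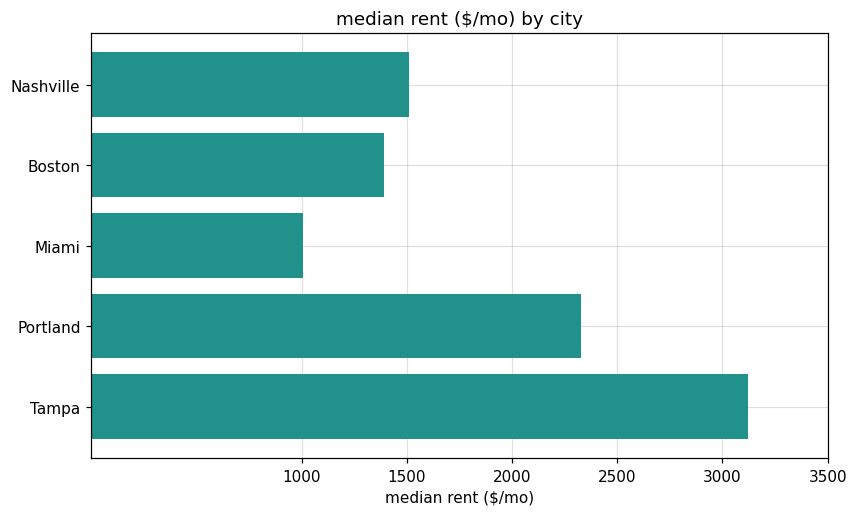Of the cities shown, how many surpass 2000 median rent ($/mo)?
2

Above 2000: Portland, Tampa.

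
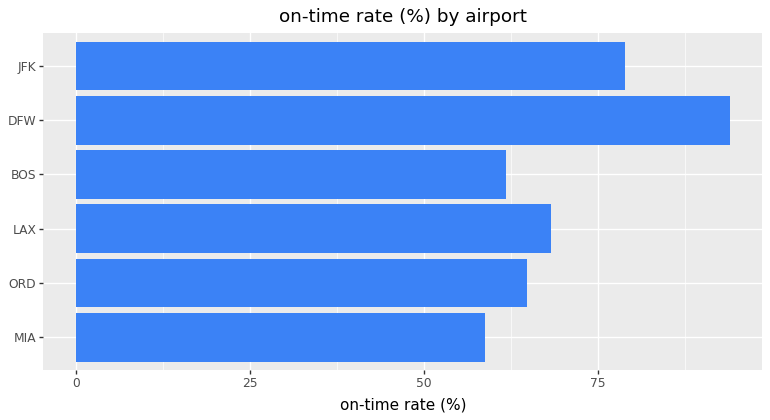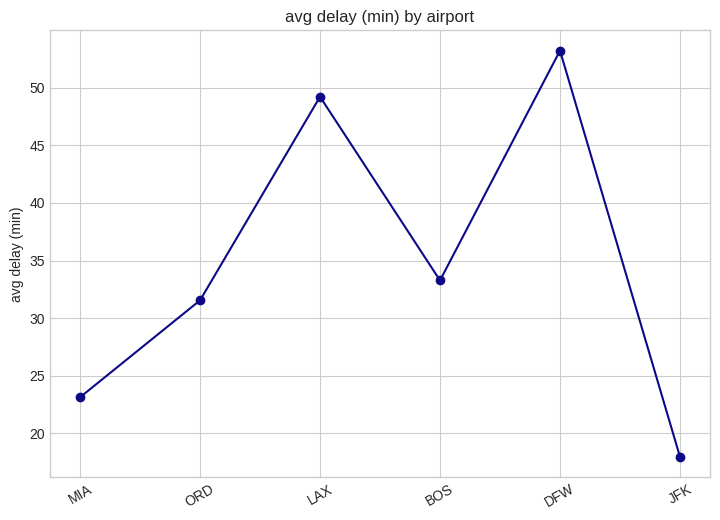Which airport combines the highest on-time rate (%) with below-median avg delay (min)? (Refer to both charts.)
JFK

Chart 2 median avg delay (min) ≈ 30; below-median airports: MIA, ORD, JFK. Among those, JFK has the highest on-time rate (%) (≈ 80).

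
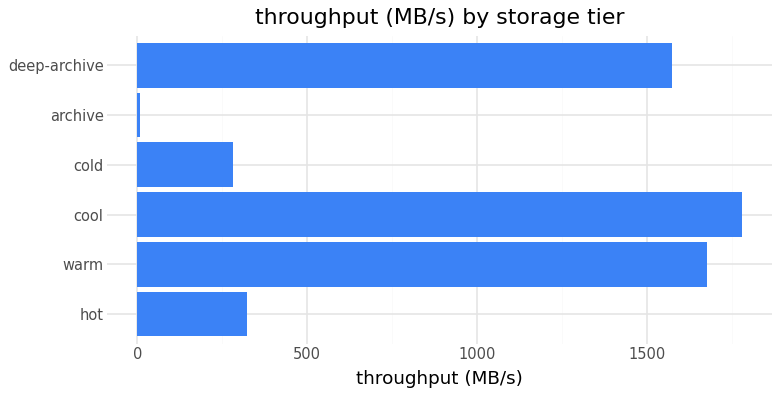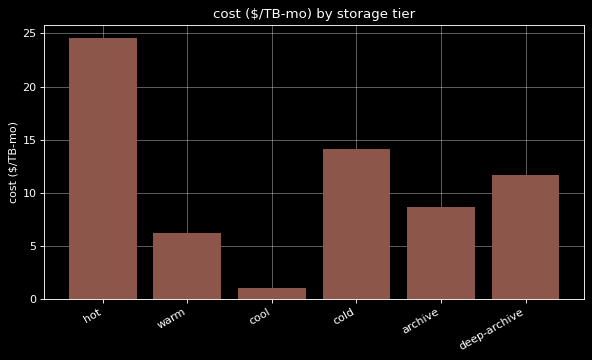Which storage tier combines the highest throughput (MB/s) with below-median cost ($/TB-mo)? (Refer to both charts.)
cool

Chart 2 median cost ($/TB-mo) ≈ 10; below-median storage tiers: warm, cool, archive. Among those, cool has the highest throughput (MB/s) (≈ 1800).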